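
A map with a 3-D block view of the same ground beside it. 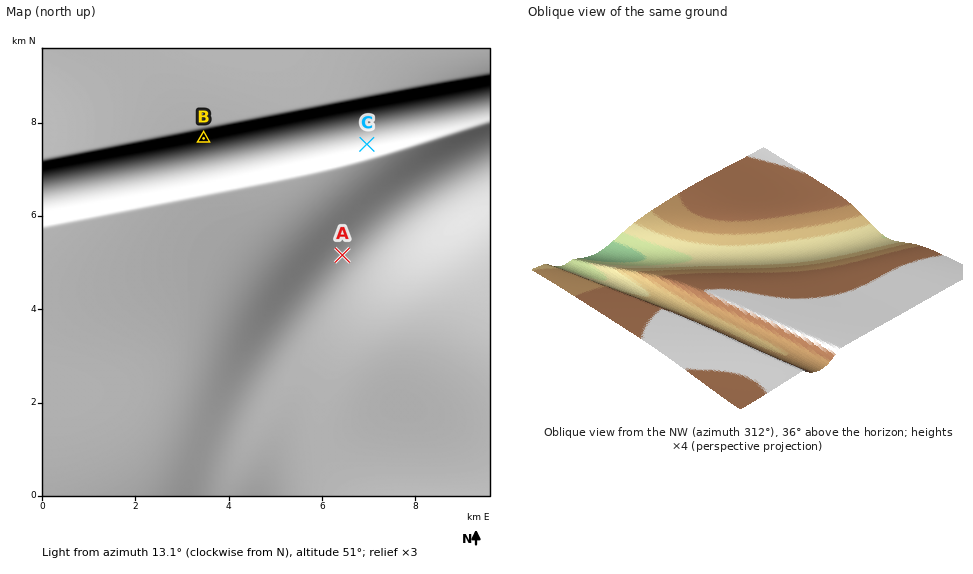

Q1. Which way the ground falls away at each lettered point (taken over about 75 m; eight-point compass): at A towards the SE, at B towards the S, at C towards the N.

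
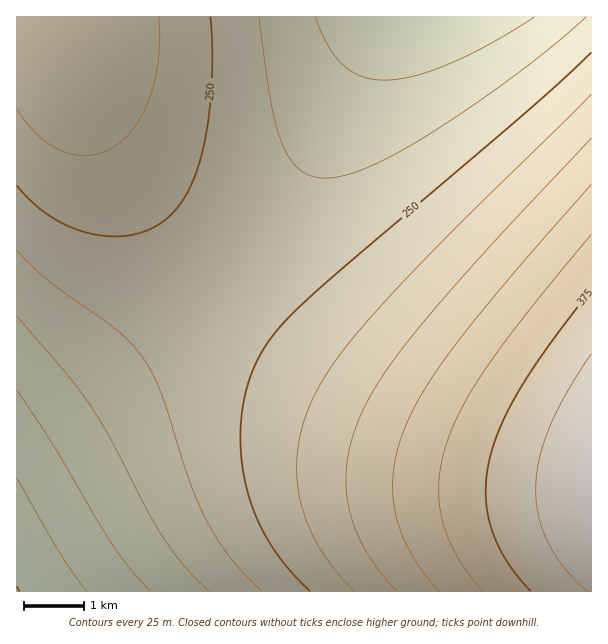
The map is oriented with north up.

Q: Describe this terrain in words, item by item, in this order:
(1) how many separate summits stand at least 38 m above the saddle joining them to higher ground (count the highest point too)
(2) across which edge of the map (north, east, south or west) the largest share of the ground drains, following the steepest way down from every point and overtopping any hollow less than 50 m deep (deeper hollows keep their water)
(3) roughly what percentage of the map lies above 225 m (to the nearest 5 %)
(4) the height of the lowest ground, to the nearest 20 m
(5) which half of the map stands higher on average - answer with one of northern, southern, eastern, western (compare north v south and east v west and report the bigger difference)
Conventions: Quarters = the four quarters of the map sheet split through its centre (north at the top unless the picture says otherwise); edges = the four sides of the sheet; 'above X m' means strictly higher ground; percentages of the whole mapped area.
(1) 2 summits rise at least 38 m above their surroundings.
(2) Most of the ground drains across the northern edge.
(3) About 75 % of the map lies above 225 m.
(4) The lowest ground is at about 120 m.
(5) The eastern half stands higher on average than the western half.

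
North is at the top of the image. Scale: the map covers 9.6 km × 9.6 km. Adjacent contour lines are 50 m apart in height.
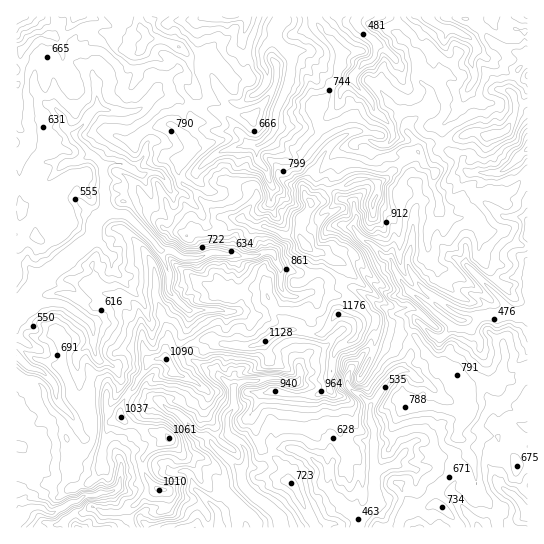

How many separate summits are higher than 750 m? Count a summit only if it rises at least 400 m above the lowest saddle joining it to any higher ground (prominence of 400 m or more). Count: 1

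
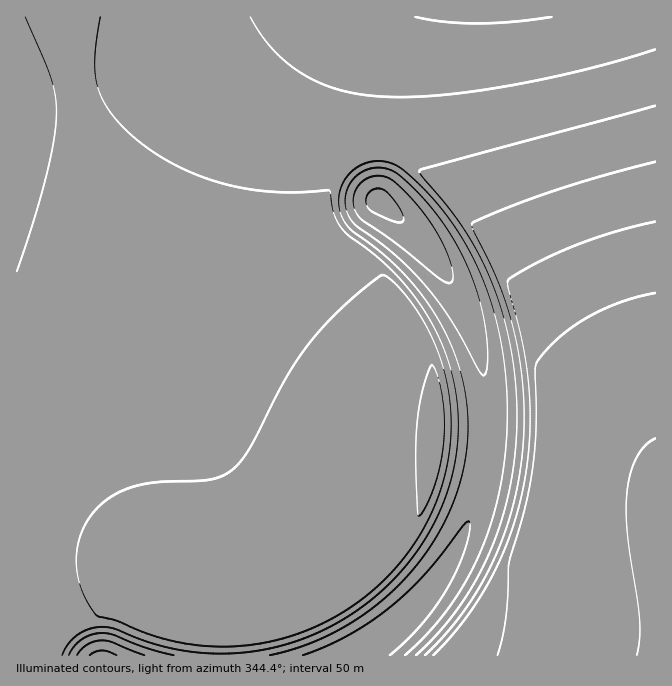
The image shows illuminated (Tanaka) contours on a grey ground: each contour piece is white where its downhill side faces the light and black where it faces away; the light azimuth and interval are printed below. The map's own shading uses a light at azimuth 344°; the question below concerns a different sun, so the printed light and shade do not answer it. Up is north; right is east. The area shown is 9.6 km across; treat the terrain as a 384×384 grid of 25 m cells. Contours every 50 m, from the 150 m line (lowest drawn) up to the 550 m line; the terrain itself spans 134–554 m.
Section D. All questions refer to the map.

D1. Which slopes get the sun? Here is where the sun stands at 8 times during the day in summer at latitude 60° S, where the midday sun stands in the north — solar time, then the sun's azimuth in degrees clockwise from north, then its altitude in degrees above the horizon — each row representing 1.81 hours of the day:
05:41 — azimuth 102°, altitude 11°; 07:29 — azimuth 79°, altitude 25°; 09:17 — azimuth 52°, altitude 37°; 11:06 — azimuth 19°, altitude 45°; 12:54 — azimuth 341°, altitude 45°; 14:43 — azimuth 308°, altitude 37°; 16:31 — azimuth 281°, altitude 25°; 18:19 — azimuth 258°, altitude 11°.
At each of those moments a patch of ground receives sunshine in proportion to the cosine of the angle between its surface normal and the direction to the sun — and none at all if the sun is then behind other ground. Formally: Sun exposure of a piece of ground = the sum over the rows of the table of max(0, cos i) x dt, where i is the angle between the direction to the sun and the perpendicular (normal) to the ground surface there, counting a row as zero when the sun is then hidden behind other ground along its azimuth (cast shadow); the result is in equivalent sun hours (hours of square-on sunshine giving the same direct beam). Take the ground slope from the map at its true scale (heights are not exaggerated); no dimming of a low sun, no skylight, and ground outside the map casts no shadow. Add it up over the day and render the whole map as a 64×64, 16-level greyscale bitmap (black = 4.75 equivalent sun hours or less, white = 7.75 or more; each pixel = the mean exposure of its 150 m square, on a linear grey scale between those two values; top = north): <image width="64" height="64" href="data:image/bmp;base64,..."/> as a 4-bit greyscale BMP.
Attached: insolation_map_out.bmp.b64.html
<image width="64" height="64" href="data:image/bmp;base64,Qk12CAAAAAAAAHYAAAAoAAAAQAAAAEAAAAABAAQAAAAAAAAIAAATCwAAEwsAABAAAAAAAAAAAAAAABEREQAiIiIAMzMzAERERABVVVUAZmZmAHd3dwCIiIgAmZmZAKqqqgC7u7sAzMzMAN3d3QDu7u4A////ALu7dERVMgAAAAAAAAAAI1aJvN7//+u7u7u7u7u7u7u7u7uSAAEAACWJqqqpdBAAE1d4rN7//ru7u7u7u7u7u7u7u7gAAAJ6u7u7u7u7uVAAJFZ5ve//27u7u7u7u7u7u7u7u6ZFm7u7u7u7u7u7umEBNVeb3v/8u7u7u7u7u7u7u7u7u7u7u7u7u7u7u7u7ulATVXm97/7Lu7u7u7u7u7u7u7u7u7u7u7u7u7u7u7u7uBE1V5ve7+u7u7u7u7u7u7u7u7u7u7u7u7u7u7u7u7u7oxNEes3u7Lu7u7u7u7u7u7u7u7u7u7u7u7u7u7u7u7u6MkRIrN7uu7u7u7u7u7u7u7u7u7u7u7u7u7u7u7u7u7ujJEWLze7Lu7u7u7u7u7u7u7u7u7u7u7u7u7u7u7u7u7kzVGm93du7u7u7u7u7u7u7u7u7u7u7u7u7u7u7u7u7u4NFV6zd3Lu7u7u7u7u7u7u7u7u7u7u7u7u7u7u7u7u7tkZGi83du7u7u7u7u7u7u7u7u7u7u7u7u7u7u7u7u7u6VWV5zd3Lu7u7u7u7u7u7u7u7u7u7u7u7u7u7u7u7u7t1ZWi8zcu7u7u7u7u7u7u7u7u7u7u7u7u7u7u7u7u7u6ZmZ6zMy7u7u7u7u7u7u7u7u7u7u7u7u7u7u7u7u7u7t2dXi8zLu7u7u7u7u7u7u7u7u7u7u7u7u7u7u7u7u7u5d1Z6y8u7u7u7u7u7u7u7u7u7u7u7u7u7u7u7u7u7u7p3dnm7y7u7u7u7u7u7u7u7u7u7u7u7u7u7u7u7u7u7u4h2eLu7u7u7u7u7u7u7u7u7u7u7u7u7u7u7u7u7u7u7mIZ4u7u7u7u7u7u7u7u7u7u7u7u7u7u7u7u7u7u7u7uplniqu7u7u7u7u7u7u7u7u7u7u7u7u7u7u7u7u7u7u6mXeJqru7u7u7u7u7u7u7u7u7u7u7u7u7u7u7u7u7u7uqd4mqq7u7u7u7u7u7u7u7u7u7u7u7u7u7u7u7u7u7u6qIiaqru7u7u7u7u7u7u7u7u7u7u7u7u7u7u7u7u7u7q4iIqqu7u7u7u7u7u7u7u7u7u7u7u7u7u7u7u7u7u7u7iIiZq7u7u7u7u7u7u7u7u7u7u7u7u7u7u7u7u7u7u7yIiZmbu7u7u7u7u7u7u7u7u7u7u7u7u7u7u7u7u7u8zIiJmZu7u7u7u7u7u7u7u7u7u7u7u7u7u7u7u7u7u7zLiHmZm7u7u7u7u7u7u7u7u7u7u7u7u7u7u7u7u7u7zduYeYiru7u8zMzLu7u7u7u7u7u7u7u7u7u7u7u7u7vN2ph5iKzMzMzMzMu7u7u7u7u7u7u7u7u7u7u7u7u7vN3ZmIiIvMzMzMzMy7u7u7u7u7u7u7u7u7u7u7u7u7u87smHiHi8zMzMzMzLu7u7u7u7u7u7u7u7u7u7u7u7u87uuYeXeczMzMzMzMu7u7u7u7u7u7u7u7u7u7u7u7u83+2piId7zMzMzMzMy7u7u7u7u7u7u7u7u7u7u7u7zMzv7Kh5dozMzMzMzMzLu7u7u7u7u7u7u7u7u7u7u8zMzv/qmIhmrMzMzMzMzMu7u7u7u7u7u7u7u7u7u7vMzMzf/sqHh2fMzMzMzMzMy7u7u7u7u7u7u7u7u7u7vMzMzf/+qXh2WszMzMzMzMzLu7u7u7u7u7u7u7u7u7vMzMzf/+yYeGV8zMzMzMzMzMu7u7u7u7u7u7u7u7u7vMzMzv//2oeGVbzMzMzMzMzMy7u7u7u7u7u7u7u7u7vMzMzv//2oeHVIzMzMzMzMzMzLu7u7u7u7u7u7u7u7vMzMzv//24iHU2zMzMzMzMzMzMu7u7u7u7u7u7u7u7u8zMzO/+24eGU0vMzMzMzMzMzMy7u7u7u7u7u7u7u7u8zMzMzd24d2UzrMzMzMzMzMzMzLu7u7u7u7u7u7u7u7zMzMuqqoZmQzrMzMzMzMzMzMzMu7u7u7u7u7u7u7u7vMzMy3d3RFMjnMzMzMzMzMzMzMy7u7u7u7u7u7u7u7u8zMzLYzMTMTrMzMzMzMzMzMzMzLu7u7u7u7u7u7u7u7zMzMyiAAAEvMzMzMzMzMzMzMzMu7u7u7u7u7u7u7u7vMzMzMpAAnvMzMzMzMzMzMzMzMy7u7u7u7u7u7u7u7u8zMzMzMu8zMzMzMzMzMzMzMzMzLu7u7u7u7u7u7u7u7zMzMzMzMzMzMzMzMzMzMzMzMzMu7u7u7u7u7u7u7u7vMzMzMzMzMzMzMzMzMzMzMzMzMy7u7u7u7u7u7u7u7u8zMzMzMzMzMzMzMzMzMzMzMzMzLu7u7u7u7u7u7u7u7zMzMzMzMzMzMzMzMzMzMzMzMzMu7u7u7u7u7u7u7u7vMzMzMzMzMzMzMzMzMzMzMzMzMy7u7u7u7u7u7u7u7u7zMzMzMzMzMzMzMzMzMzMzMzMzLu7u7u7u7u7u7u7u7vMzMzMzMzMzMzMzMzMzMzMzMzMu7u7u7u7u7u7u7u7u8zMzMzMzMzMzMzMzMzMzMzMzMy7u7u7u7u7u7u7u7u7vMzMzMzMzMzMzMzMzMzMzMzMzLu7u7u7u7u7u7u7u7u8zMzMzMzMzMzMzMzMzMzMzMzMu7u7u7u7u7u7u7u7u7vMzMzMzMzMzMzMzMzMzMzMzMy7u7u7u7u7u7u7u7u7u7zMzMzMzMzMzMzMzMzMzMzMzLu7u7u7u7u7u7u7u7u7vMzMzMzMzMzMzMzMzMzMzMzM"/>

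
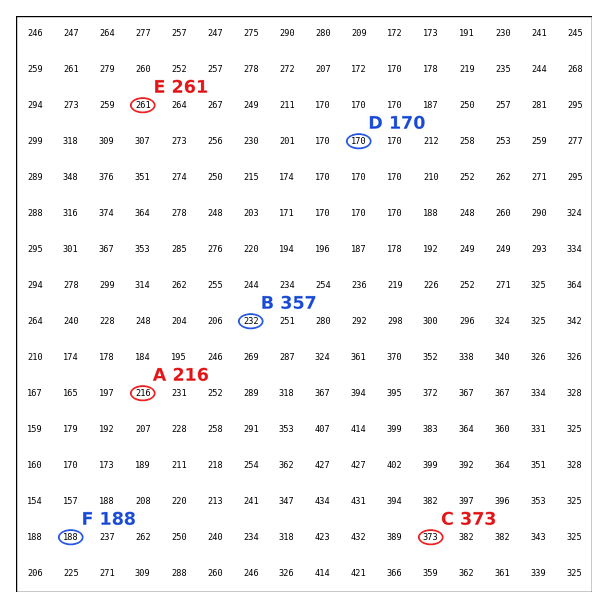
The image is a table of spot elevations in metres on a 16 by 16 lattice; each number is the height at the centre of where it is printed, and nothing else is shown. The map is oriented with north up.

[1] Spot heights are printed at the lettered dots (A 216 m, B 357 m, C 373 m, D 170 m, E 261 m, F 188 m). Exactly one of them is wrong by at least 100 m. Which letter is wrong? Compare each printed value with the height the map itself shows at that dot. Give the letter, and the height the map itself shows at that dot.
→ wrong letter B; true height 232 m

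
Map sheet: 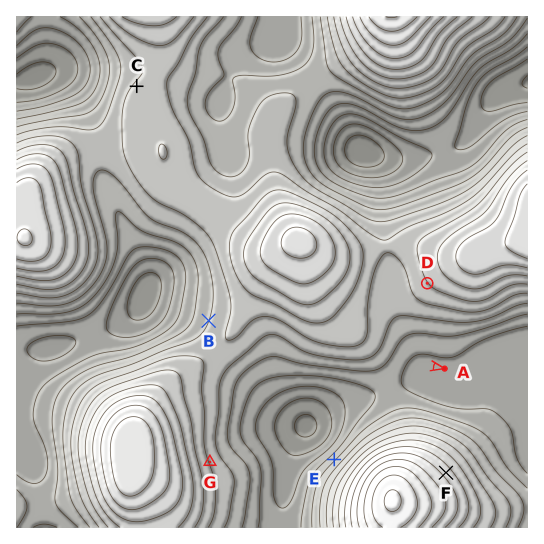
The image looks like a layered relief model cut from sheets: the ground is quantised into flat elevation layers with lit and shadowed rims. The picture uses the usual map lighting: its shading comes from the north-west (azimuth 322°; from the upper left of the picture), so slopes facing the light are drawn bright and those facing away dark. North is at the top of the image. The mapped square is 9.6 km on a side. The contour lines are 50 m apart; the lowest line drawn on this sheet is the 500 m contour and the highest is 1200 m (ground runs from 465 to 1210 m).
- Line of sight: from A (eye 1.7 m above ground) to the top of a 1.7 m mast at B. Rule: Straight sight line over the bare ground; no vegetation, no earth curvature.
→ no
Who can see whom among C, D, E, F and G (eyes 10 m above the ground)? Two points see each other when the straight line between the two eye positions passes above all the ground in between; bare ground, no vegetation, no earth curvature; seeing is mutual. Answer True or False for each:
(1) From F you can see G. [False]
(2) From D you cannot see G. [False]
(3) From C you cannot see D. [True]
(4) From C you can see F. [False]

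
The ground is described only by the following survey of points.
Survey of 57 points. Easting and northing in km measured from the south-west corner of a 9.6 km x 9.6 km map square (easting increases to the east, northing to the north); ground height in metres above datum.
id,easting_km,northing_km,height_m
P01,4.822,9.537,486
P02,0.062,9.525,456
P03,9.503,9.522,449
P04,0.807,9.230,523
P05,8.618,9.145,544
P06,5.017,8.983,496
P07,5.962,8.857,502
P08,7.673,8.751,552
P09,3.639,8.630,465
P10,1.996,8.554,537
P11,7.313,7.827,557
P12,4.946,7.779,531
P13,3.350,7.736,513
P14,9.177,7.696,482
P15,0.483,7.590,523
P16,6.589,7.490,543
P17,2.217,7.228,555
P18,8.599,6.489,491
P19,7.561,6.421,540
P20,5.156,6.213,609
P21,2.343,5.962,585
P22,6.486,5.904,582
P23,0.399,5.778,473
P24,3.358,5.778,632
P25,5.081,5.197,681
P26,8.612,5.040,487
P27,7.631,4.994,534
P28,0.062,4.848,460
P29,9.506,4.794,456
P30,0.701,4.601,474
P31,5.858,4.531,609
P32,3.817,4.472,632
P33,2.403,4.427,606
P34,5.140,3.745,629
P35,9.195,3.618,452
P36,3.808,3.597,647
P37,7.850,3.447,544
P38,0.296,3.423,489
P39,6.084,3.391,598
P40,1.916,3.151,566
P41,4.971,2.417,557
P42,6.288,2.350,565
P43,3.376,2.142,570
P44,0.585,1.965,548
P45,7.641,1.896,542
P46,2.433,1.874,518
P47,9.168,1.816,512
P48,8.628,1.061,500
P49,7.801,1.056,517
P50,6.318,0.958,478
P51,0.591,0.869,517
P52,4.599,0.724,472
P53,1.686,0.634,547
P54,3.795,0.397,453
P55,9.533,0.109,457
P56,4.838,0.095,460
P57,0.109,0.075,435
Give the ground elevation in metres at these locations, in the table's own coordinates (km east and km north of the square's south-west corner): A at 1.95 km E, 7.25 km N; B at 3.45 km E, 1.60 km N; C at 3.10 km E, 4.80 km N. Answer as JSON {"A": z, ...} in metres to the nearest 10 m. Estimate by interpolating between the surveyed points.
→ {"A": 560, "B": 530, "C": 610}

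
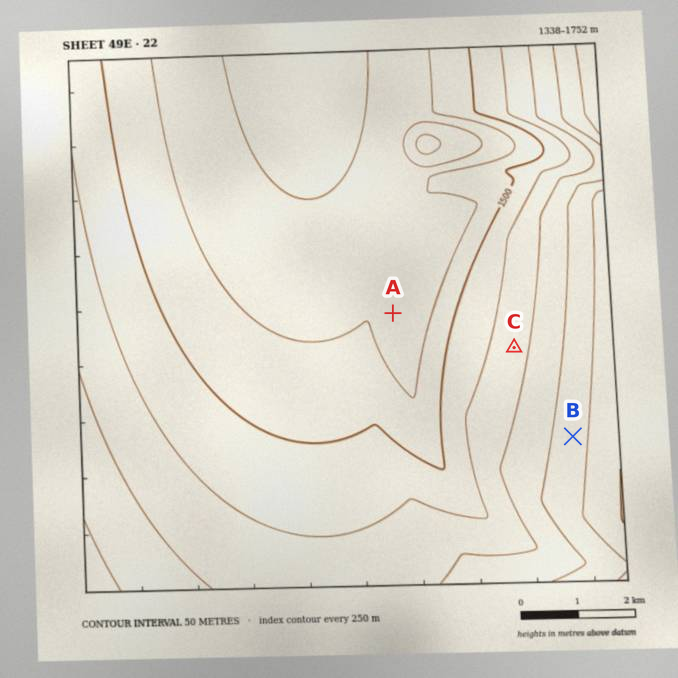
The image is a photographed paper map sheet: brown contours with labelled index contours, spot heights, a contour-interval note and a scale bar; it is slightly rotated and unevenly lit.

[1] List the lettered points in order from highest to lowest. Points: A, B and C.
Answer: B C A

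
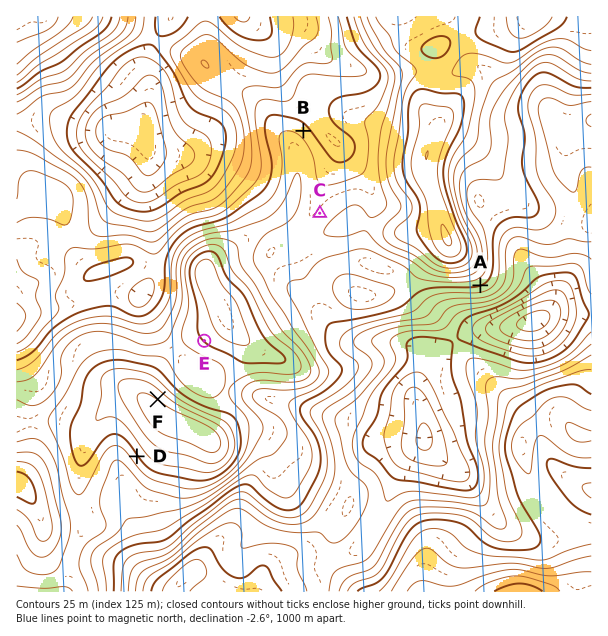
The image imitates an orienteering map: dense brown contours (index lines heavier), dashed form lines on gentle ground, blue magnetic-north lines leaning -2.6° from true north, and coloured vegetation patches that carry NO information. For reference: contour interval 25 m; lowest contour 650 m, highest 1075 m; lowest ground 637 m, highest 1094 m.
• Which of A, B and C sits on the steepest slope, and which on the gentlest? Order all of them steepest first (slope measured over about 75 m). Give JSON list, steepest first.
["A", "B", "C"]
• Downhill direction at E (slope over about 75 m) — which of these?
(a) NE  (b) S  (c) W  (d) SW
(d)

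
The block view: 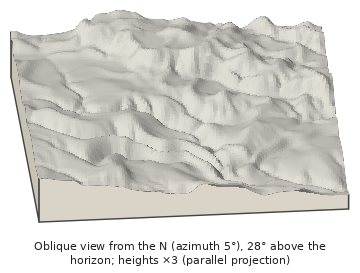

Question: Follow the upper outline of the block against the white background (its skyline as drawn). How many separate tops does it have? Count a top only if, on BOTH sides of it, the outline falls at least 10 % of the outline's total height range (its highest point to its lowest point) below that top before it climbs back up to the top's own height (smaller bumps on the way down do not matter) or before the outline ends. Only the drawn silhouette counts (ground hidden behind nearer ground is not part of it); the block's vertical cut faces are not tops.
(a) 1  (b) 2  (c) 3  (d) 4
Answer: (a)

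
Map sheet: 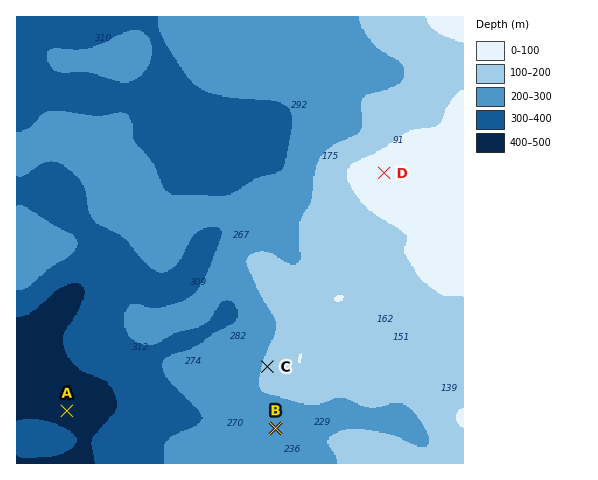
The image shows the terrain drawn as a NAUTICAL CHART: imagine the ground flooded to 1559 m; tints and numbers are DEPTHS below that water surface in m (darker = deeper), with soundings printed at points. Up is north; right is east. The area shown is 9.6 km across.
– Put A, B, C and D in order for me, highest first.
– D C B A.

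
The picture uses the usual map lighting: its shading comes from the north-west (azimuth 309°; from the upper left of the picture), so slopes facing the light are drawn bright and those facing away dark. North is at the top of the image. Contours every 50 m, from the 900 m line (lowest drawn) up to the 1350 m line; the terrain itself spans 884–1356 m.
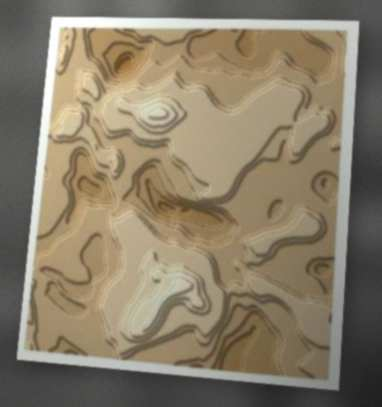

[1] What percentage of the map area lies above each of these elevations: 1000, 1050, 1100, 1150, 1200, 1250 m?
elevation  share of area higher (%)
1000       96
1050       86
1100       75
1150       39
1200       28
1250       6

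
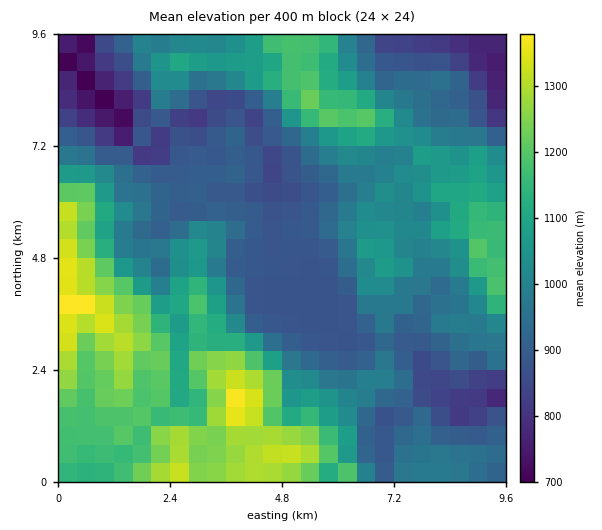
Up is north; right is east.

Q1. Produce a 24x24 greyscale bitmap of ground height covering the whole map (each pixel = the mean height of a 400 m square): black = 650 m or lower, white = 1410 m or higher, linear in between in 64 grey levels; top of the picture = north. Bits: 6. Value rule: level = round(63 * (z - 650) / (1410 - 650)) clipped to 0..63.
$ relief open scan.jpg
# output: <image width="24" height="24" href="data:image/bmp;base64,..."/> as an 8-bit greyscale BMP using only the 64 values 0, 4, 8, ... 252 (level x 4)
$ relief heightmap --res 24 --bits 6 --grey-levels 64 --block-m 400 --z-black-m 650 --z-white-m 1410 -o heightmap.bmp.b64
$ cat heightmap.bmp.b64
<image width="24" height="24" href="data:image/bmp;base64,Qk12BgAAAAAAADYEAAAoAAAAGAAAABgAAAABAAgAAAAAAEACAAATCwAAEwsAAAABAAAAAAAAAAAAAAEBAQACAgIAAwMDAAQEBAAFBQUABgYGAAcHBwAICAgACQkJAAoKCgALCwsADAwMAA0NDQAODg4ADw8PABAQEAAREREAEhISABMTEwAUFBQAFRUVABYWFgAXFxcAGBgYABkZGQAaGhoAGxsbABwcHAAdHR0AHh4eAB8fHwAgICAAISEhACIiIgAjIyMAJCQkACUlJQAmJiYAJycnACgoKAApKSkAKioqACsrKwAsLCwALS0tAC4uLgAvLy8AMDAwADExMQAyMjIAMzMzADQ0NAA1NTUANjY2ADc3NwA4ODgAOTk5ADo6OgA7OzsAPDw8AD09PQA+Pj4APz8/AEBAQABBQUEAQkJCAENDQwBEREQARUVFAEZGRgBHR0cASEhIAElJSQBKSkoAS0tLAExMTABNTU0ATk5OAE9PTwBQUFAAUVFRAFJSUgBTU1MAVFRUAFVVVQBWVlYAV1dXAFhYWABZWVkAWlpaAFtbWwBcXFwAXV1dAF5eXgBfX18AYGBgAGFhYQBiYmIAY2NjAGRkZABlZWUAZmZmAGdnZwBoaGgAaWlpAGpqagBra2sAbGxsAG1tbQBubm4Ab29vAHBwcABxcXEAcnJyAHNzcwB0dHQAdXV1AHZ2dgB3d3cAeHh4AHl5eQB6enoAe3t7AHx8fAB9fX0Afn5+AH9/fwCAgIAAgYGBAIKCggCDg4MAhISEAIWFhQCGhoYAh4eHAIiIiACJiYkAioqKAIuLiwCMjIwAjY2NAI6OjgCPj48AkJCQAJGRkQCSkpIAk5OTAJSUlACVlZUAlpaWAJeXlwCYmJgAmZmZAJqamgCbm5sAnJycAJ2dnQCenp4An5+fAKCgoAChoaEAoqKiAKOjowCkpKQApaWlAKampgCnp6cAqKioAKmpqQCqqqoAq6urAKysrACtra0Arq6uAK+vrwCwsLAAsbGxALKysgCzs7MAtLS0ALW1tQC2trYAt7e3ALi4uAC5ubkAurq6ALu7uwC8vLwAvb29AL6+vgC/v78AwMDAAMHBwQDCwsIAw8PDAMTExADFxcUAxsbGAMfHxwDIyMgAycnJAMrKygDLy8sAzMzMAM3NzQDOzs4Az8/PANDQ0ADR0dEA0tLSANPT0wDU1NQA1dXVANbW1gDX19cA2NjYANnZ2QDa2toA29vbANzc3ADd3d0A3t7eAN/f3wDg4OAA4eHhAOLi4gDj4+MA5OTkAOXl5QDm5uYA5+fnAOjo6ADp6ekA6urqAOvr6wDs7OwA7e3tAO7u7gDv7+8A8PDwAPHx8QDy8vIA8/PzAPT09AD19fUA9vb2APf39wD4+PgA+fn5APr6+gD7+/sA/Pz8AP39/QD+/v4A////AKSgpKzA1ODIyNTY1NC8nLR0VGhwbGhgWKyorKisxNTEyNDY3ODUuIhYUGRobGhkYKywsLisyNTIxNTU1NDIqJBYUFxkVFRQWLCwtLS0qKyo0OjgtJiokHxcSFBcSDg8TLywvMC0uJikyPDkwIiQhHhwXFhEQDg4KMy0vNC0uJi41ODYwIB8bGhwcGREQEQ8ONS0xNC8vJjAyMy0kGhcVFBYaFRETFxUZOTA1NzMuJSkoKCIZFRMTExMXFBQWGRoaOTY5NTEpIyknHxUTExMTExYbFRYbHBsePDw4MS8kJi0kGhMTExMTExsbGxcZGh4pOjYyLiMcJSkiFxMTExMTFR8fGxoYGyIsOjYuIh0YICIcFRQTExMTGB8jIRsbICosODEoHBobICMeFRQTExMUGiMiHh0eIS0qNi8lGxcVGB8dGBQTFBQYHSAhHh4kJyorNzEmHxoWFBUWFRUTExQXGx8eHhwgJiopLi4iGRkWFRUUFBIRERMVGRwgHiElJSYkIyMfGRYUFRUVFhMQEhUXGxsdHyAjIyUiGxoUFA0OFBQUFRQQExgcHx4cHSMjISQgFRMOCRMOEhIUFhEUFx0iJSYiISAcGxsWDwwIBhEUDw4RExAVISouLS4nHxkXGBMNCwcECQ4cGBMQERUcKjAqKiceGxkXFRIKCgQJDhUfHxkbHiMnLC0nJB0XGBgZFg4JBQgOEhwhJiQiIyMlLCsmHxgUExITDwsJCAURFh0cHh8eICQrLCwpHRcQDw4ODAoKA=="/>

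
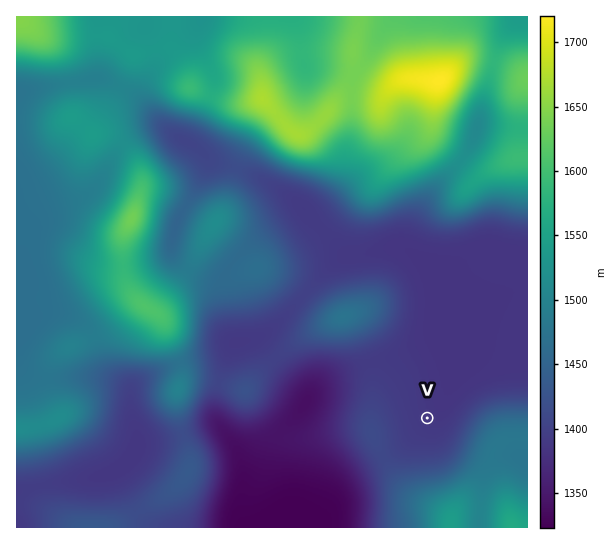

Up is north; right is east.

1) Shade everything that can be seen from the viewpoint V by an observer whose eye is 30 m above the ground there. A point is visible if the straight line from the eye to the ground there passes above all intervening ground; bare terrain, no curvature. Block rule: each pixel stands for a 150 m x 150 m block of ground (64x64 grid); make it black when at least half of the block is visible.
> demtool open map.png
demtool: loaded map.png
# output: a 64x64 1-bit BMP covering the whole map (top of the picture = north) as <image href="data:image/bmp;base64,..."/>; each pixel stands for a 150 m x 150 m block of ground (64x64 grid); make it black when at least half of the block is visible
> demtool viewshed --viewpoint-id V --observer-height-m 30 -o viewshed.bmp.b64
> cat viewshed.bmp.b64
<image width="64" height="64" href="data:image/bmp;base64,Qk0+AgAAAAAAAD4AAAAoAAAAQAAAAEAAAAABAAEAAAAAAAACAAATCwAAEwsAAAIAAAAAAAAA////AAAAAAAAf/wAAAAACAAAPAAAAAAMAAAOAAAADgwAAA4AAAA/DAAADwAAAP8MAAAHAAAB/4AAAAcAAAP/gAAAAwAAA//AcAADAAAD/8B+AAMAAAf/4H+ABwAAB//gf8AGAAAP//AP4A4AAA//8AfADgAAD//4A8AOAAAP//gDgA4OAA//8AAADg8AD//wAAAOBwAP//gAAAcHgA///wAABwPAH///AAAHAfB///8AAH+A/////wAAf4A/////AAA/gA////8AAD/AA////wAAP/AA////AAA/+AB///8AAD/8AA///wAAP/4AA///AAA//gAA//8AAf/+AAB//wADx4QAAH//AAPDgAAAf/8AB8OAAAD//wAHwcAAAP//AAfBwAAA//8AB8DAAAH//wADwEAAA///AAPAAAAP//8AAcAAAD///wABwAAAP///AADAAAB///8AAMAAAP/8/wAAwAAB5/x/AABAAAfn/D8AAAAAP//8DwAAAAB///4AAAAAAP///gAAAAAB//+eAAAAAAOH/54AAAAADwP/nwAAAAA/Af+/AAAAAA4AA/8AAAAAAAAD/4AAAAIAAAP/gAAAAAAAAeOAAAAAAAAAAMAAAAAAAAAAQAAAAAAAAAAAMAAAAAAAAAD4AAAAAAAAAPgAAAAAAAAAsAAAAAAAAAAwAAAAAAAAAA=="/>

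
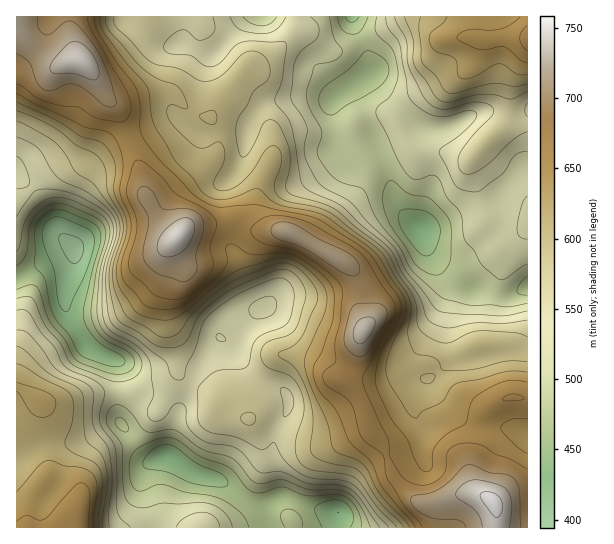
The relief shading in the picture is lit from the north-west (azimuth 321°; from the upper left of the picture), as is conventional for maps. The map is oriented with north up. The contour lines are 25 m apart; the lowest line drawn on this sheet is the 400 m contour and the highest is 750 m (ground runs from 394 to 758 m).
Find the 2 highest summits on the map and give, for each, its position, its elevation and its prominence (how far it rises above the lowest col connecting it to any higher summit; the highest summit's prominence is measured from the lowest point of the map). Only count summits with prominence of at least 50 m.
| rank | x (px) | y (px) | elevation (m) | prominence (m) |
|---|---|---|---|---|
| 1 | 493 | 502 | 758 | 364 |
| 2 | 178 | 237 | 750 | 79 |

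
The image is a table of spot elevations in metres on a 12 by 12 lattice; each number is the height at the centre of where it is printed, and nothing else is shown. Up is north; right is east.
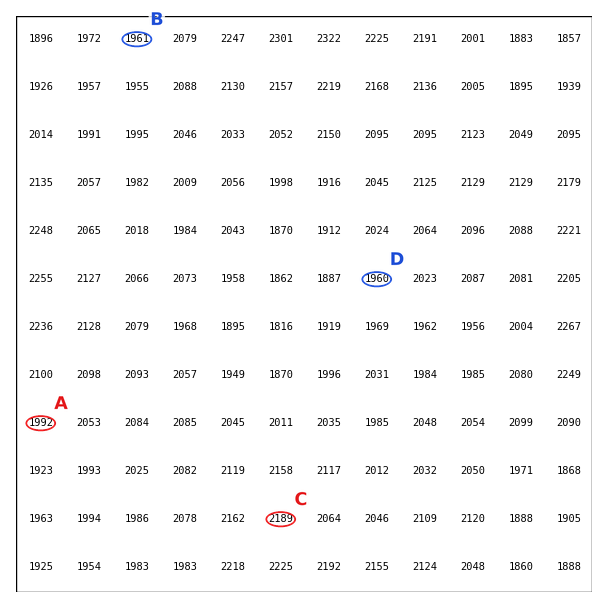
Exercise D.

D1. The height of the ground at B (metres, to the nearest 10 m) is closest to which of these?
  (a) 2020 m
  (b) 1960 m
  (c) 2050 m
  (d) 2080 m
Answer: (b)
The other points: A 1990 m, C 2190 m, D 1960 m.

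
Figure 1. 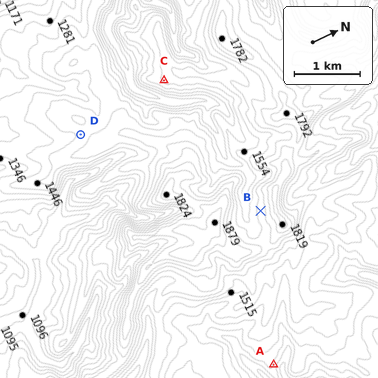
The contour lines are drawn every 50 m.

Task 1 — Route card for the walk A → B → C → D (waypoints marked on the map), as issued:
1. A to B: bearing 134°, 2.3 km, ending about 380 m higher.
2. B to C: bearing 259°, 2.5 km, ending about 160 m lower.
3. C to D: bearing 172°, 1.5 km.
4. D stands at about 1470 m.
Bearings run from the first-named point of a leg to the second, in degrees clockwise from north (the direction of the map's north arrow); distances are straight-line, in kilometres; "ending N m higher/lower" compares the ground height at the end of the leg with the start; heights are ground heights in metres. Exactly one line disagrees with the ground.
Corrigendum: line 1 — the bearing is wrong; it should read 291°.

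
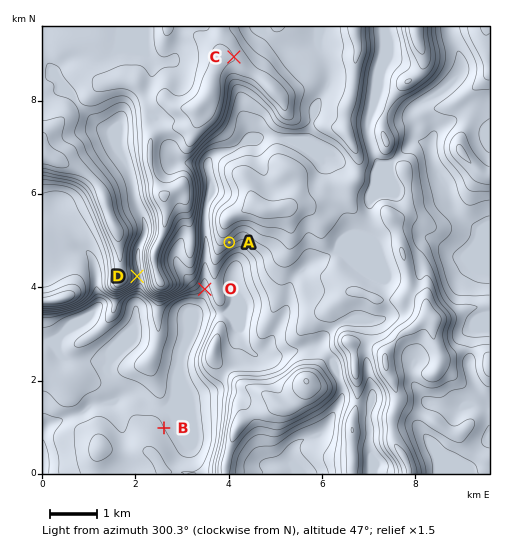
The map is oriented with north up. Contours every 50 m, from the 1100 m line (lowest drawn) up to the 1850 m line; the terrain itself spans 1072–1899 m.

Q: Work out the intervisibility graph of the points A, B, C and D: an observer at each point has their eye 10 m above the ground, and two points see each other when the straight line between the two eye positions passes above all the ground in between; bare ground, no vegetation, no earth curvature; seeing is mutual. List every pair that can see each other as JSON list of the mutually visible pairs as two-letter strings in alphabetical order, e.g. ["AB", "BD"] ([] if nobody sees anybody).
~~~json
["AB", "BD"]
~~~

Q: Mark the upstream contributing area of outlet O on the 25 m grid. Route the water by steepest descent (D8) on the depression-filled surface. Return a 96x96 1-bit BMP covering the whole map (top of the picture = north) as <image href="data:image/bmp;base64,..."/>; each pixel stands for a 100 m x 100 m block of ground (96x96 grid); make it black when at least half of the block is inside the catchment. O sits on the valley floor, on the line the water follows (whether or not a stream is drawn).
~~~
<image width="96" height="96" href="data:image/bmp;base64,Qk2+BAAAAAAAAD4AAAAoAAAAYAAAAGAAAAABAAEAAAAAAIAEAAATCwAAEwsAAAIAAAAAAAAA////AAAAAAAAAAAAAAAAAAAAAAAAAAAAAAAAAAAAAAAAAAAAAAAAAAAAAAAAAAAAAAAAAAAAAAAAAAAAAAAAAAAAAAAAAAAAAAAAAAAAAAAAAAAAAAAAAAAAAAAAAAAAAAAAAAAAAAAAAAAAAAAAAAAAAAAAAAAAAAAAAAAAAAAAAAAAAAAAAAAAAAAAAAAAAAAAAAAAAAAAAAAAAAAAAAAAAAAAAAAAAAAAAAAAAAAAAAAAAAAAAAAAAAAAAAAAAAAAAAAAAAAAAAAAAAAAAAAAAAAAAAAAAAAAAAAAAAAAAAAAAAAAAAAAAAAAAAAAAAAAAAAAAAAAAAAAAAAAAAAAAAAAAAAAAAAAAAAAAAAAAAAAAAAAAAAAAAAAAAAAAAAAAAAAAAAAAAAAAAAAAAAAAAAAAAAAAAAAAAAAAAAAAAAAAAAAAAAAAAAAAAAAAAAAAAAAAAAAAAAAAAAAAAAAAAAAAAAAAAAAAAAAAAAAAAAAAAAAAAAAAAAAAAAAAAAAAAAAAAAAAAAAAAAAAAAAAAAAAAAAAAAAAAAAAAAAAAAAAAAAAAAAAAAAAAAAAAAAAAAAAAAAAAAAAAAAAAAAAAAAAAAAAAAAAAAAAAAAAAAAAAAAAAAAAAAAAAAAAAAAAAAAAAAAAAAAGAAAAAAAAAAAAAAAGAAAAAAAAAAAAAAAOAAAAAAAAAAAAAAA+AAAAAAAAAAAAAAA+AAAAAAAAAAAAAAA+AAAAAAAAAAAAAAA+AAAAAAAAAAAAAAA/AAAAAAAAAAAAAAA/AAAAAAAAAAAAAAA/AAAAAAAAAAAAAAA/AAAAAAAAAAAAAAA/gAAAAAAAAAAAAAA/gAAAAAAAAAAAAAA/gAAAAAAAAAAAAAB/wAAAAAAAAAAAAAB/4AAAAAAAAAAAAAB/+AAAAAAAAAAAAAB//v4AAAAAAAAAAAB////4AAAAAAAAAAB/////4AAAAAAAABz/////8AAAAAAAAB//////8AAAAAAAAD//////8AAAAAAAAD//////+AAAAAAAAD///////AAAAAAAAH///////AAAAAAAAH///////AAAAAAAAH///////AAAAAAAAH///////AAAAAAAAH//////+AAAAAAAAH//////+AAAAAAAAH//////8AAAAAAAAD//////8AAAAAAAAB//////4AAAAAAAAAA/////4AAAAAAAAAAf////4AAAAAAAAAAf////4AAAAAAAAAAf////4AAAAAAAAAAf////4AAAAAAAAAAP////8AAAAAAAAAAH////8AAAAAAAAAAD////8AAAAAAAAAAD////+AAAAAAAAAAD////+AAAAAAAAAAD////+AAAAAAAAAAB////+AAAAAAAAAAB////+AAAAAAAAAAB////+AAAAAAAAAAA////+AAAAAAAAAAA////+AAAAAAAAAAA/////AAAAAAAAAAA/////AAAAAAAAAAA/////AAAAAAAAAAA////+AAAAAAAAAAA////+AAAAAAAAAAA////+AAAAA="/>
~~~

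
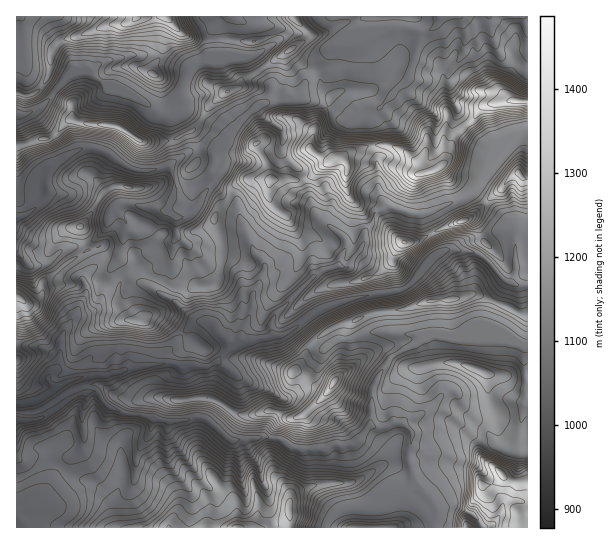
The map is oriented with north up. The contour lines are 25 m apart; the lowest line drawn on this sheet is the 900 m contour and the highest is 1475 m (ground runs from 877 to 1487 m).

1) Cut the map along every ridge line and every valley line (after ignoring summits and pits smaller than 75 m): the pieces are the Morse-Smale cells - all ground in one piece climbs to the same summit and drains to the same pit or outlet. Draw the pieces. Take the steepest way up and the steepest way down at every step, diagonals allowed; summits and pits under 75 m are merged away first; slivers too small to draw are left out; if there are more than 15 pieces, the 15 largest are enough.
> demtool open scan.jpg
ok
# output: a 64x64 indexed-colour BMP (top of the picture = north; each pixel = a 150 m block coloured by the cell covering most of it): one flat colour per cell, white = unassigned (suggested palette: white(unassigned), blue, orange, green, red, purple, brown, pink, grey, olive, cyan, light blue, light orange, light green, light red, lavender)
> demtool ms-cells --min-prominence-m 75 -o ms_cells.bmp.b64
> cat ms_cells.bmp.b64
<image width="64" height="64" href="data:image/bmp;base64,Qk12CAAAAAAAAHYAAAAoAAAAQAAAAEAAAAABAAQAAAAAAAAIAAATCwAAEwsAABAAAAAAAAAA////ALR3HwAOf/8ALKAsACgn1gC9Z5QAS1aMAMJ34wB/f38AIr28AM++FwDox64AeLv/AIrfmACWmP8A1bDFAAEREREREREREREREREREREREREQAAAAAAAAAAAAIiIiEREREREREREREREREREREREREREAAAAAAAAAAAIiIiLBERERERERERERERERERERERERERAAAAAAAAACIiIiIszBEREREREREREREREREREREREREREQAAAAIiIiIiIizMwRERERERERERERERERERERERERERERAAIiIiIiIiLMzBERERERERERERERERERERERERERERERIiIiIiIiIszMwREREREREREREREREREREREREREREREiIiIiIiIizMzBEREREREREREREREREREREREREREREiIiIiIiIiLMzMwRERERERERERERERERERERERERERESIiIiIiIiIszMzMwRERERERERERERERERERERERERERIiIiIiIiIizMzMzBEREREREREREREREREzMzMzEREREiIiIiIiIiLMzMzMERERERERERERMzMzMzMzMzMxERERIiIiIiIiIszMzMwRERERERERERMzMzMzMzMzMzMRERIiIiIiIiIizMzMzBERERERMzERMzMzMzMzMzMzMyIiIiIiIiIiIiLMzMzMERETMzMzMzMzMzMzMzMzMzMzIiIiIiIiIiIiIszMzMzBEzMzMzMzMzMzMzMzMzMzMzMiIiIiIiIiIiIizMzMzMEzMzMzMzMzMzMzMzMzMzMzMyIiIiIiIiIiIiLMzMzMMzMzMzMzMzMzMzMzMzMzMzMzMiIiIiIiIiIiIszMmZwzMzMzMzMzMzMzMzMzMzMzMzMyIiIiIiIiIiIizMzJmZmZkzMzMzMzMzMzMzMzMzMzMzMiIiIiIiIiIiLMzMmZmZmZmZMzREQzMzMzMzMzMzMzMyIiIiIiIiIiIszMyZmZmZmZmZREREQzMzMzMzMzMzMzMiIiIiIiIiIizMAAmZmZmZmZlEREREMzMzMzMzMzMzMzMiIiIiIiIiIAAACZmZmZmZmZREREREQzMzNVVTMzMzMzIiIiIiIiVQAAAJmZmZmZmZmUREREREQAM1VVVVVTVVVVVVVVVVVVAAAACZmZmZmZmZlERERERAAAVVVVVVVVVVVVVVVVVVUAAAAJmZmZmZmZmUREREREAAAFVVVVVVVVVVVVVVVVVQAAAACZmZmZmZmURERERERAAAAFVVVVVVVVVVVVVVVVBmAAAJmZmZmZlEREREREREQAAAAAVVVVVVVVVVVVVVVmYAAACZmZmZlEREREREREREAAAAAAAAVVVVVVVVVVVWZgAAAJkAmZlEd3d3RERERERAAAAAAAAAVVVVVVVVUAZmYAAAmQAJmXd3d3dEREREREQAAAAAAAAFVVVVVVUABmZmYAAJAAAAB3d3d3REREREREQAAAAAAABVVVVVUAAGZmZmAABmAAAAd3d3dEREREREREAAAAAAAAVVVVUAAAZmZmZmAGYAAAAHd3d0RERERERERAAAAAAAAFVVAAAABmZmZmZmZgAAAAd3d3REREREREREAAAAAAAAAAAAAAAGZmZmZmZmAAAHd3d3REREREREREQAAAAAAAAAAAAAAAZmZmZmZmZnd3d3d3dEREREREREAAAAAAAAAAAAAAAABmZmZmZmZmd3d3d3d0REREREREAAAAAAAAAAAAAAAAAN1mZmZmZmd3d3d3d3REREREREAAAAAAAAAAAAAAAAAA3dZmZmZmZmZmZ3d3d0REREREQAAAAAAAAAAAAAAAAADd3WZmZmZmZmZmd3d3dERERERAAAAAAAAAAAAAAAAAAN3dZmZmZmZmZmZ3d3d0RERERAAAAAAAAAAAAAAAAAAA3d1mZmZmZmZmZnd3d3d0REREAAAAAAAAAAAAAAAAAADd3WZmZmZmZmZnd3d3d3d3d3cAAAAAAAAAAAAAAAAAAN3d1mZmZm3d3dd3d3d3d3d3cAAAAAAAAACqoAAAAAAA3d3dZmZm3d3d3dd3d3d3d3cAAAAAAAAACqqqAAAAAADd3d3d3d3d3d3d3d3Xd3d3cAAAAAAAAACqqqoAAAAAAO7t3d3d3d3d7u3d3d13d3dwAAAAAAAKqqqqqqAAAAAA7u7t3d3d3e7u7u7d3Qd3d3AAAAAAAKqqqqqqoAAAAADu7u7d3d7u7u7u7u0AAHd3AAAAAAAAqqqqqqqqAAAAAO7u7u7u7u7u7u7u4AAAB3AAAAAAuwCqqqqqqqrwAAAAiI7u7u7u7u7oiIAAAAAAAAAAAAu7u7qqqqqqr/8AAACIiO7u7u7u7oiIgAAAAAAAAAALu7u7u6qqqqqv/////wCIju7u7u6IiIiAAAAAAAAAALu7u7u7uqqqqv//////AAiI7u7oiIiIiIAAAAAAAAAAu7u7u7u7qqqq//////8AAIiO7oiIiIiIgAAAAAAAAAALu7u7u7u6qqr//////wAAiIiIiIiIiIiIAAAAAAAAAAu7u7u7u7qqqv//////AACIiIiIiIiIiIiIAAAAAAAAALu7u7u7u6qqr/////8AAAiIiIiIiIiIiIiAAAAAAAAAC7u7u7u7qqqq/////wAACIiIiIiIiIiIiIAAAAAAAAAAu7u7u7uqqqr/////AAAAAIiIiIiIiIiIgAAAAAAAAAAAu7u7u7qqqv////8AAAAAAAiIiIiIiIiAAAAAAAAAAAALu7u7u6qq/////wAAAAAAAAAIiIiIiIgAAAAAAAAAALu7u7u7uqr/////"/>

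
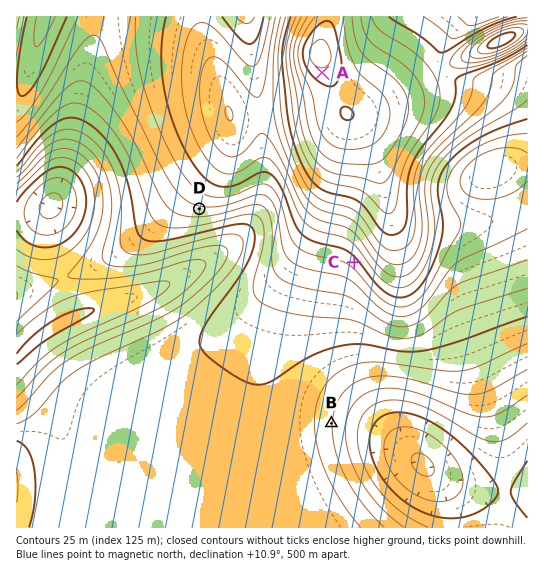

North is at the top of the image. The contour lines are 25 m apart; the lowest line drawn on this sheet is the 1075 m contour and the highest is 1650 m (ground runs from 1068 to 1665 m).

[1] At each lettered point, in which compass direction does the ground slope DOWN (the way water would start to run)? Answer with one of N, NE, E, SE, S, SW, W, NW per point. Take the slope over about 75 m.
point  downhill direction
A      S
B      E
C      SW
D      S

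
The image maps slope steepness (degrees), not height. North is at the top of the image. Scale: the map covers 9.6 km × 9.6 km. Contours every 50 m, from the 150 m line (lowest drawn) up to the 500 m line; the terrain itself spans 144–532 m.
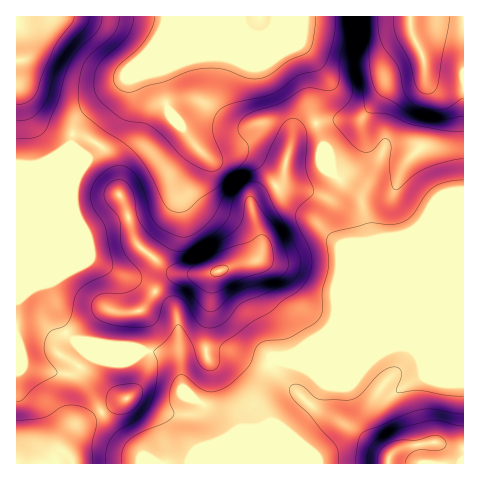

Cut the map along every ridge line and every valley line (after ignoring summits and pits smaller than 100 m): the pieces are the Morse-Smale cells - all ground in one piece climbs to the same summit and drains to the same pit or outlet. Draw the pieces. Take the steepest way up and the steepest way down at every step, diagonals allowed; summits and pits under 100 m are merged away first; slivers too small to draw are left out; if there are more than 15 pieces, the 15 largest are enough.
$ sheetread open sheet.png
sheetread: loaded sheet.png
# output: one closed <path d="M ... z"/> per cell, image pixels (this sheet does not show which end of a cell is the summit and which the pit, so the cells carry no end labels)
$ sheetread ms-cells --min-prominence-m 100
<path d="M238 16l-71 0-3 11-8 14-9 11-18 16-5 12-47 40-6 24-4 4-20 13-18 4-13 0 1 299 233 0 17-39 0-6-8-16 0-12 10-27 26-12 25-16 11-11 3-10 12-15 24-56 1-8-10-36-28-26-17-50-2-16 5-24-2-15-9-16-9-9-29-12-11 3-7-1-8-8z"/><path d="M463 16l-224 1 5 9 8 8 7 1 11-3 29 12 13 16 7 17-5 31 2 16 17 50 28 26 10 36-1 8-24 56-12 15-3 10-11 11-25 16-19 9 9 3 69 0 41-17 10 0 5 3 54-1z"/><path d="M405 347l-15 1-36 16-69 0-13-3-5 8-8 22 0 12 8 16 0 6-16 38 212 1 1-114-54 0z"/><path d="M166 16l-149 0-1 148 20 0 16-6 15-10 4-4 6-24 47-40 5-12 19-16 10-14 6-11z"/>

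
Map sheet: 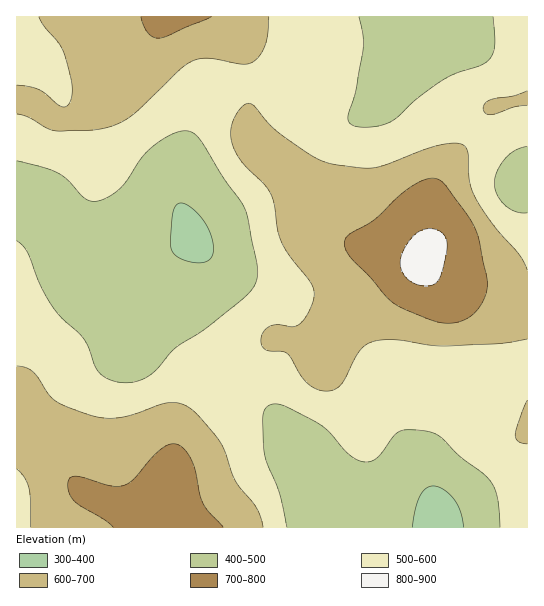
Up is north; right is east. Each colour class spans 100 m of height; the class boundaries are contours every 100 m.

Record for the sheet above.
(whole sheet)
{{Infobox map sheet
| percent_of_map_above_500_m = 73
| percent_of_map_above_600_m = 34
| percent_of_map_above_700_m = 8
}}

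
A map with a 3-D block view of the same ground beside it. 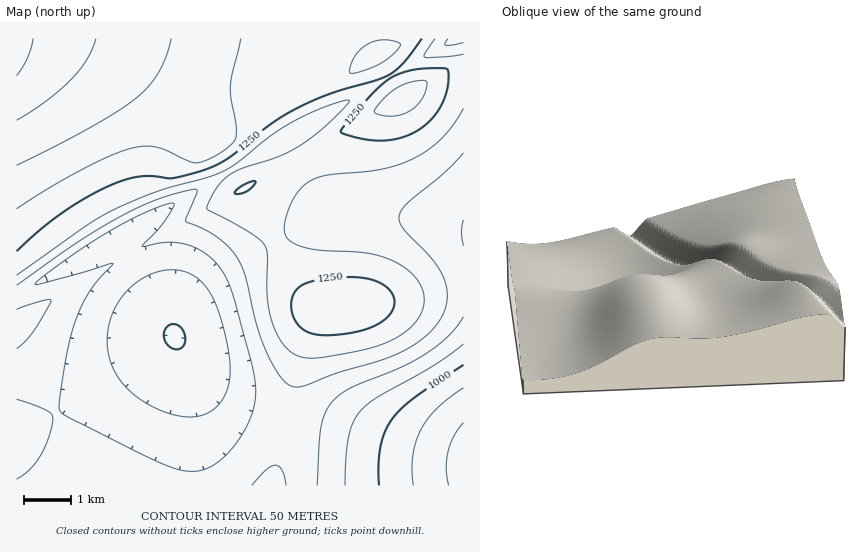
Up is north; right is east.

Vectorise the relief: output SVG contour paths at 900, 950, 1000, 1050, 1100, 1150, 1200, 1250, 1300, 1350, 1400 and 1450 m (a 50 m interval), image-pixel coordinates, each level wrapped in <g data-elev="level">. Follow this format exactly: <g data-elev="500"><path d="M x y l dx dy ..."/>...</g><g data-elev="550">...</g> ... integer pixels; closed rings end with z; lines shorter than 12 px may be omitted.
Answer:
<g data-elev="900"><path d="M449 485l-3-17 2-16 6-16 9-13"/></g><g data-elev="950"><path d="M413 485l-1-15 1-15 3-14 5-12 7-10 9-11 26-20"/></g><g data-elev="1000"><path d="M379 485l-1-19 2-19 4-14 7-13 9-10 12-11 51-34"/><path d="M174 349l-7-5-3-8 2-8 7-4 5 1 3 3 4 10 0 6-3 3-3 2z"/></g><g data-elev="1050"><path d="M345 485l1-28 2-19 5-14 7-12 14-13 58-32 31-23"/><path d="M183 417l-12-3-15-6-13-7-12-9-9-9-7-11-5-11-2-12-1-14 3-13 4-13 7-11 10-11 10-8 13-6 12-3 12 0 11 3 10 6 8 9 7 12 6 15 9 42 1 14-1 12-3 10-6 10-7 7-9 5-9 2z"/></g><g data-elev="1100"><path d="M317 485l4-58 4-14 8-12 8-7 10-6 48-20 27-14 22-18 15-19"/><path d="M192 471l-17-2-23-10-85-42-5-4-3-3 1-11 6-41 10-39 15-30 22-25-72 20-5 1-1-1 33-26 41-26 36-19 27-10 2 1 0 1-8 14-24 27 25-4 18 2 18 8 15 13 8 13 7 17 18 68 4 22 0 15-3 14-7 15-9 15-11 12-11 9-11 5z"/><path d="M17 399l30 12 5 3 1 5-4 19-9 18-10 13-13 10"/><path d="M463 246l-2-14 2-12"/></g><g data-elev="1150"><path d="M286 485l-3-14-4-5-3-1-10 5-14 15"/><path d="M17 348l8-6 8-11 17-26 1-5-10 1-24 8"/><path d="M17 285l60-43 45-26 38-18 23-7 13-2 1 4-11 28 29 15 12 9 8 9 9 19 14 55 13 33 8 14 8 9 7 3 10-1 32-13 42-12 21-8 24-14 15-17 6-10 3-11 0-10-2-11-12-20-31-32-2-6-1-6 3-6 5-7 37-30 19-20"/><path d="M463 42l-17 3-1-2 3-4"/></g><g data-elev="1200"><path d="M17 275l67-48 24-14 47-21 51-14 16-6 14-8 33-27 21-13 31-16 27-8 1 0-1 4-16 16-32 25-19 10-39 13-14 8-12 13-9 19 1 2 43 23 14 12 2 9 0 38 3 23 9 22 12 15 11 5 14 1 41-7 25-7 13-6 11-7 9-8 5-8 3-8 1-9-2-10-5-8-15-14-21-10-21-4-45-2-21-6-7-6-2-6 0-9 3-12 11-20 7-7 9-5 15-4 55-7 19-5 16-8 13-9 12-11 10-12 8-15"/><path d="M463 54l-15 3-23 0 0-3 10-15"/></g><g data-elev="1250"><path d="M319 335l15 0 17-2 15-4 11-5 9-6 6-8 3-8-3-8-4-6-7-5-10-3-11-3-34 2-14 2-10 4-6 6-4 7-1 8 2 9 4 8 5 6 7 4z"/><path d="M17 251l22-20 20-16 23-15 23-12 17-7 14-4 14-1 23 2 36-10 20-10 40-32 26-17 34-15 46-13 14-6 15-13 18-23"/><path d="M235 194l6 0 6-3 9-9-3-1-10 4-7 5z"/><path d="M370 140l16 0 16-2 14-6 12-9 10-12 7-14 3-16-1-12-21-1-19 3-16 7-13 10-37 43 1 2 5 2z"/></g><g data-elev="1300"><path d="M17 209l61-38 30-14 21-8 14-3 12 1 11 3 23 11 7 2 14-4 15-10 8-7 3-5 0-12-5-26-1-13 11-47"/><path d="M383 116l16-1 14-6 11-13 3-8 0-6-6-2-11 2-10 4-9 6-10 10-7 9 1 2z"/><path d="M350 72l1 1 7-1 23-9 13-9 6-10-5-3-11-1-8 1-8 3-7 5-6 7-4 8z"/></g><g data-elev="1350"><path d="M17 165l74-38 27-16 18-13 12-12 11-14 7-16 5-17"/></g><g data-elev="1400"><path d="M17 120l28-18 26-23 16-19 9-21"/></g><g data-elev="1450"><path d="M17 76l11-19 5-18"/></g>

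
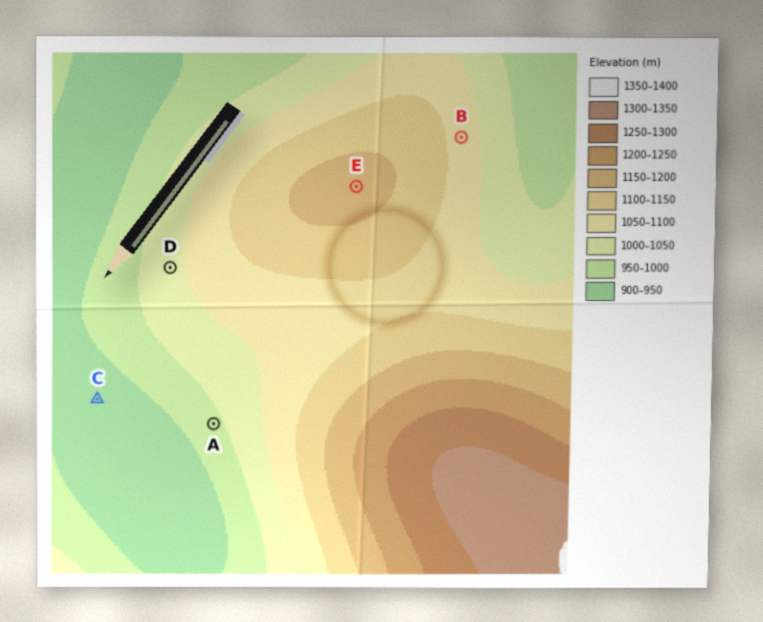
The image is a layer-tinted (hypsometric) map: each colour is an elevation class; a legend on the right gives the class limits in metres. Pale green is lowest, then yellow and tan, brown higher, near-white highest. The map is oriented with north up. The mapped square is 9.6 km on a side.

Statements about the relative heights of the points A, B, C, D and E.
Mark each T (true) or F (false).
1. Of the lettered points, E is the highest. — T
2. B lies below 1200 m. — T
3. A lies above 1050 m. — F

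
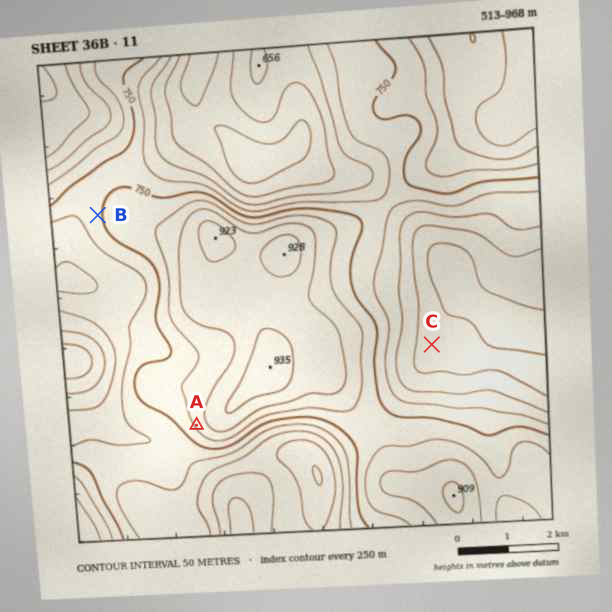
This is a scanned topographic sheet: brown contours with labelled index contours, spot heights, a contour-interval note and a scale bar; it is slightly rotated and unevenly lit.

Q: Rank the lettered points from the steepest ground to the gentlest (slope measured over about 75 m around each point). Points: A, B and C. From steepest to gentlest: A B C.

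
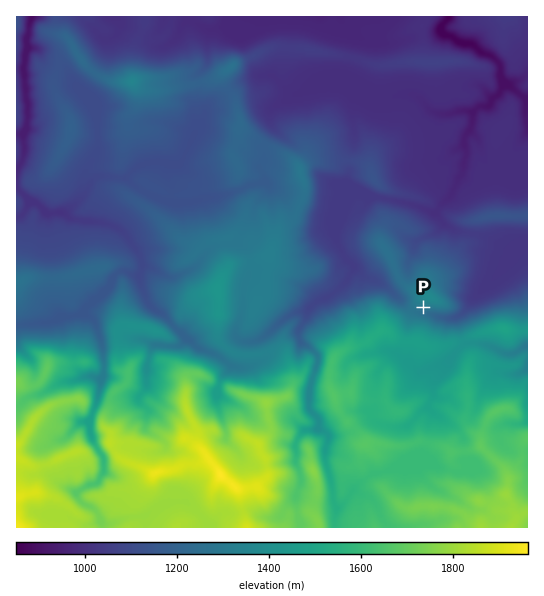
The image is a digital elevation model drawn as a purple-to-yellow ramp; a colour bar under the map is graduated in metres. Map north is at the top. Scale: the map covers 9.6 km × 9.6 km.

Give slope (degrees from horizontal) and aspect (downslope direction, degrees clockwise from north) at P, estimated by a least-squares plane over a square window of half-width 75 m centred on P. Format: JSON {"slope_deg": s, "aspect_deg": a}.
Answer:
{"slope_deg": 26, "aspect_deg": 183}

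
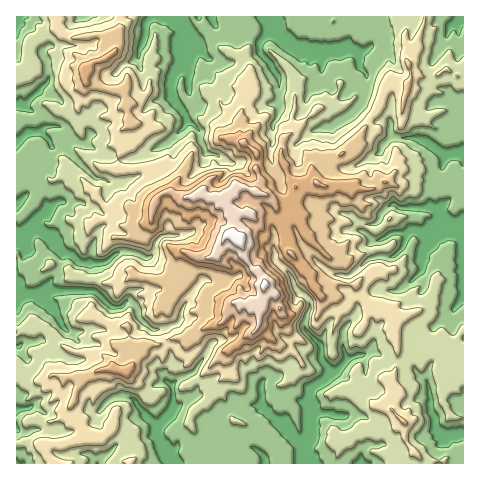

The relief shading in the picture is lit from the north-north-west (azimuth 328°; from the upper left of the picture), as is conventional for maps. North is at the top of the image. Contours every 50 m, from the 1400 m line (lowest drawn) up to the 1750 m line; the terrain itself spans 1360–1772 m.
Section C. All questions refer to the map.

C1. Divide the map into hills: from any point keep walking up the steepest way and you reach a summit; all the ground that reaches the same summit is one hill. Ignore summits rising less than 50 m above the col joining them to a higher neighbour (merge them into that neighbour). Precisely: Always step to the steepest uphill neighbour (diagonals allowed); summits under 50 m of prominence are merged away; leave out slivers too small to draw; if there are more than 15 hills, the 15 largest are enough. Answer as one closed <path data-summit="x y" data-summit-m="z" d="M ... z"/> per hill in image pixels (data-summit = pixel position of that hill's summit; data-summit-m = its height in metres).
<path data-summit="238 241" data-summit-m="1772" d="M463 16l-310 0-7 9 0 11-6 12-2 15 5 9 8 0 7-6 10 0 8 5-4 7-1 13 4 10 10 14 1 8-7 10-15 13-35 14-12 0-13-5-17-11-9-1-16-15-12-3 1-9 11-13-9-8-15-4 11-11-3-20-4-7 7-7 0-7-10-18-11-5-12 1 0 352 8-2 3-8 14-3 7-9 20 11 9-16-6-10 30-3 11-22 10-1 5-5 9 6 2 9 12 12 10 2 2 9 9 15-1 10-6 8 1 9-1 1-20 10-8 9-10-5-15 3-11 11-3 11-17 9-11 2-19-1 6-5-6-11-17-9-4 2-12 1 0 55 381 0-3-13-11-7-5 1 1-4-9-21-8-4-20 0 3-3 1-7 19-20 0-22-4-9 9-4 19 9 19 1 5 3 2 8 12 11 2 27 5 8 0 8 13 9-3 6-8 7 3 15 24 0z"/><path data-summit="85 70" data-summit-m="1634" d="M152 16l-123 1 11 5 9 17 0 7-7 7 4 7 3 20-10 10 18 8 5 5-12 15 0 8 12 2 16 15 9 1 15 10 15 6 17-2 16-6 17-9 12-11 6-7 1-7-11-17-4-10 1-13 4-7-8-5-10 0-7 6-8 0-5-9 2-15 6-12 0-11z"/><path data-summit="125 372" data-summit-m="1637" d="M129 301l-7 5-10 0-11 23-30 3 6 10-9 16-20-11-7 9-14 3-3 8-8 3 0 39 13-1 4-2 17 9 6 8-2 5-4 3 26 0 21-10 3-11 11-11 15-3 10 5 8-9 20-10 1-1-1-9 7-11-1-11-7-9-3-11-10-2-12-12-2-9z"/><path data-summit="404 421" data-summit-m="1559" d="M371 351l-9 4 4 9 0 22-19 20-1 7-3 3 20 0 8 4 9 24 15 7 4 13 40 0-2-16 8-7 3-6-13-9 0-8-5-8 0-14-3-15-11-9-4-10-22-2z"/>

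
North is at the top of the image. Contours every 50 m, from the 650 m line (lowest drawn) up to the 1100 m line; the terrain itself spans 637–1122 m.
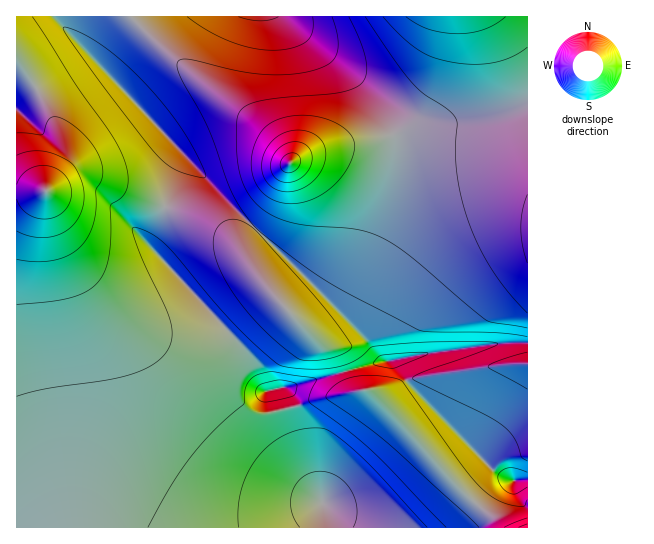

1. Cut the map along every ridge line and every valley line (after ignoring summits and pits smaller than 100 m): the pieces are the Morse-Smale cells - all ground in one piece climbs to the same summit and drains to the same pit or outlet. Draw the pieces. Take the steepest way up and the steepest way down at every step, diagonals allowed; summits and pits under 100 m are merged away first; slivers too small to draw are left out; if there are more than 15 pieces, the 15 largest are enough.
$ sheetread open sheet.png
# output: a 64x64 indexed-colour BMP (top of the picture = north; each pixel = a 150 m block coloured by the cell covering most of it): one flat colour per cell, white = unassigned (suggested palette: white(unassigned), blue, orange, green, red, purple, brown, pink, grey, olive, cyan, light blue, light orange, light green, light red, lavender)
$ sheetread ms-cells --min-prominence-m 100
<image width="64" height="64" href="data:image/bmp;base64,Qk12CAAAAAAAAHYAAAAoAAAAQAAAAEAAAAABAAQAAAAAAAAIAAATCwAAEwsAABAAAAAAAAAA////ALR3HwAOf/8ALKAsACgn1gC9Z5QAS1aMAMJ34wB/f38AIr28AM++FwDox64AeLv/AIrfmACWmP8A1bDFABEREREREREREREREREREREREREUREREREREREREREREERERERERERERERERERERERERERREREREREREREREREQRERERERERERERERERERERERERRERERERERERERERERBERERERERERERERERERERERERFEREREREREREREREREEREREREREREREREREREREREREUREREREREREREREREQREREREREREREREREREREREREURERERERERERERERERBERERERERERERERERERERERERREREREREREREREREVVERERERERERERERERERERERERRERERERERERERERFVVURERERERERERERERERERERERFERERERERERERERFVVVREREREREREREREREREREREREURERERERERERERFVVVVEREREREREREREREREREREREURERERERERERERFVVVVURERERERERERERERERERERERREREREREREREREVVVVVRERERERERERERERERERERERFEREREREREREREVVVVVVEREREREREREREREREREREREkREREREREREREVVVVVVUREREREREREREREREREREREUREREREREREREVVVVVVVRERERERERERERERERERERERREREREREREREVVVVVVVVERERERERERERERERERERERJEREREREREREVVVVVVVVURERERERERERERERERERESIkREREREREREVVVVVVVVVRERERERERERERERERERESIiIiREREREREVVVVVVVVVVERERERERERERERERERERIiIiIiIkREREVVVVVVVVVVURERERERERERERERERERIiIiIiIiIiJERVVVVVVVVVVREREREREREREREREREREiIiIiIiIiIjMzNVVVVVVVVVEREREREREREREREREREiIiIiIiIiIjMzMzMzMzVVVVUREREREREREREREREREiIiIiIiIiIiMzMzMzMzMzMzMxEREREREREREREREREiIiIiIiIiIiMzMzMzMzMzMzMzERERERERERERERERESIiIiIiIiIiMzMzMzMzMzMzMzMRERERERERERERERESIiIiIiIiIiMzMzMzMzMzMzMzMxERERERERERERERESIiIiIiIiIiMzMzMzMzMzMzMzMzERERERERERERERESIiIiIiIiIiIjMzMzMzMzMzMzMzMRERERERERERERESIiIiIiIiIiIiMzMzMzMzMzMzMzMxERERERERERERESIiIiIiIiIiIiIjMzMzMzMzMzMzMzERERERERERERESIiIiIiIiIiIiIiIzMzMzMzMzMzMzMRERERERERERESIiIiIiIiIiIiIiIjMzMzMzMzMzMzMxERERERERERESIiIiIiIiIiIiIiIiMzMzMzMzMzMzMzERERERERERESIiIiIiIiIiIiIiIiIjMzMzMzMzMzMzMRERERERERERIiIiIiIiIiIiIiIiIiMzMzMzMzMzMzMxEREREREREREiIiIiIiIiIiIiIiIiIjMzMzMzMzMzMzERERERERERESIiIiIiIiIiIiIiIiIiMzMzMzMzMzMzMREREREREREREiIiIiIiIiIiIiIiIiIzMzMzMzMzMzMxERERERERERESIiIiIiIiIiIiIiIiIiMzMzMzMzMzMzEREREREREREREiIiIiIiIiIiIiIiIiIzMzMzMzMzMzMRERERERERERESIiIiIiIiIiIiIiIiIjMzMzMzMzMzMxEREREREREREREiIiIiIiIiIiIiIiIiIzMzMzMzMzMzERERERERERERESIiIiIiIiIiIiIiIiIjMzMzMzMzMzMRERERERERERERIiIiIiIiIiIiIiIiIiMzMzMzMzMzMxERERERERERERESIiIiIiIiIiIiIiIiIzMzMzMzMzMzERERERERERERERIiIiIiIiIiIiIiIiIjMzMzMzMzMzMRERERERERERERIiIiIiIiIiIiIiIiIiMzMzMzMzMzMxERERERERERERIiIiIiIiIiIiIiIiIiIzMzMzMzMzMzERERERERERERIiIiIiIiIiIiIiIiIiIjMzMzMzMzMzMRERERERERERIiIiIiIiIiIiIiIiIiIiMzMzMzMzMzMxERERERERERIiIiIiIiIiIiIiIiIiIiMzMzMzMzMzMzEREREREREREiIiIiIiIiIiIiIiIiIiIzMzMzMzMzMzMREREREREREiIiIiIiIiIiIiIiIiIiIzMzMzMzMzMzMxEREREREREiIiIiIiIiIiIiIiIiIiIzMzMzMzMzMzMzEREREREREiIiIiIiIiIiIiIiIiIiIzMzMzMzMzMzMzMREREREREiIiIiIiIiIiIiIiIiIiIzMzMzMzMzMzMzMxEREREREiIiIiIiIiIiIiIiIiIiIzMzMzMzMzMzMzMzEREREREiIiIiIiIiIiIiIiIiIiIzMzMzMzMzMzMzMzMREREREiIiIiIiIiIiIiIiIiIiIzMzMzMzMzMzMzMzMxEREREiIiIiIiIiIiIiIiIiIiMzMzMzMzMzMzMzMzMzEREREiIiIiIiIiIiIiIiIiIiMzMzMzMzMzMzMzMzMzMREREiIiIiIiIiIiIiIiIiIiMzMzMzMzMzMzMzMzMzMxEREiIiIiIiIiIiIiIiIiIiMzMzMzMzMzMzMzMzMzMz"/>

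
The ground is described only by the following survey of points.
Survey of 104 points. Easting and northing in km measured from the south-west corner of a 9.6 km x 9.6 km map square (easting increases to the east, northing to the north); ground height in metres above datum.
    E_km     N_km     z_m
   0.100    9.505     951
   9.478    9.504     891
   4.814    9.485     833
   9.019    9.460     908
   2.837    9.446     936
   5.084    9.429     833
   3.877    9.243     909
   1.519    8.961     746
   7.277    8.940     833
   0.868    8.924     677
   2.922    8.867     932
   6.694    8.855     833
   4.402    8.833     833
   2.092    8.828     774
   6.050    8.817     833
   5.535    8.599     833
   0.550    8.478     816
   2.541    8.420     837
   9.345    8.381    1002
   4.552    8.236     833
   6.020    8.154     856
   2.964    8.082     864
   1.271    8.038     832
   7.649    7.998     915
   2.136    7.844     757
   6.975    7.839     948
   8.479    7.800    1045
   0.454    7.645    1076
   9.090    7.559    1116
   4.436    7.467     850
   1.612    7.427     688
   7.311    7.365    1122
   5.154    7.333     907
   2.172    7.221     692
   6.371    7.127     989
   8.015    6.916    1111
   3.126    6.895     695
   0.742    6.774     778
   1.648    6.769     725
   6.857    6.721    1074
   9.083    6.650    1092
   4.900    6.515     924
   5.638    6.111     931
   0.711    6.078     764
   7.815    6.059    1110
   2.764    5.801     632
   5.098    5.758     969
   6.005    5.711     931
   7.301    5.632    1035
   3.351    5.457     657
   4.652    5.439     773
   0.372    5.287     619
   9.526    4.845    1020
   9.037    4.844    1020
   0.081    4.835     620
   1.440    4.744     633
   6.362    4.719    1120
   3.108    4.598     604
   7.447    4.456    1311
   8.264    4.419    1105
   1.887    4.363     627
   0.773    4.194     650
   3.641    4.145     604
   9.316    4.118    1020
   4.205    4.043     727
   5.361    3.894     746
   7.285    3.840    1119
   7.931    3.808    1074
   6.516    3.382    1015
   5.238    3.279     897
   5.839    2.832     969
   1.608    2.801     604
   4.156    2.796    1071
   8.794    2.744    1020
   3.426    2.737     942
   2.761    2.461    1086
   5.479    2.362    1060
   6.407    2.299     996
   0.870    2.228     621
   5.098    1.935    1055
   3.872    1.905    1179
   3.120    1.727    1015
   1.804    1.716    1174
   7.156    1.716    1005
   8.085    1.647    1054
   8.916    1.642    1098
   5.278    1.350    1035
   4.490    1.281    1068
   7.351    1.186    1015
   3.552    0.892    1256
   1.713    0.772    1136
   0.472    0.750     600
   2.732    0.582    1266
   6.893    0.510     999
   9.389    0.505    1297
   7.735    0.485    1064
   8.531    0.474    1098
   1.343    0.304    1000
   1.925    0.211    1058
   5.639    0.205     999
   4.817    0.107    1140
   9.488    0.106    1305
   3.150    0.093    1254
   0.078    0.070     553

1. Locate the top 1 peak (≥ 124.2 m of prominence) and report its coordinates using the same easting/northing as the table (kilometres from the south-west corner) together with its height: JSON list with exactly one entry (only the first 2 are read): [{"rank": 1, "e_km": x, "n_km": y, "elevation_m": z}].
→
[{"rank": 1, "e_km": 7.56, "n_km": 4.41, "elevation_m": 1316}]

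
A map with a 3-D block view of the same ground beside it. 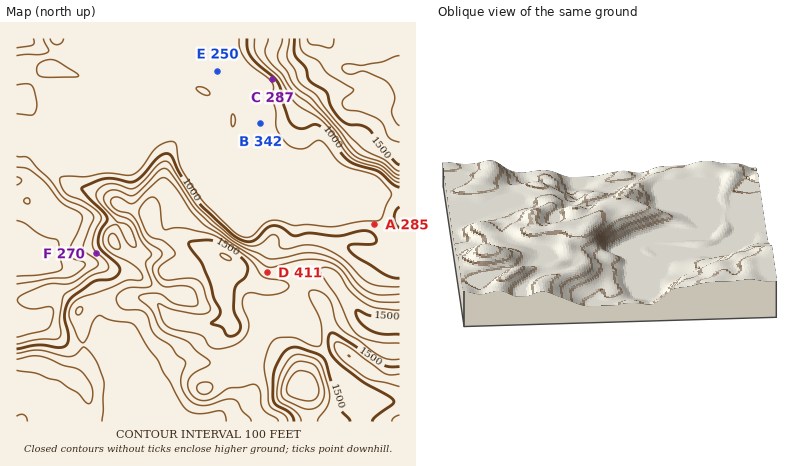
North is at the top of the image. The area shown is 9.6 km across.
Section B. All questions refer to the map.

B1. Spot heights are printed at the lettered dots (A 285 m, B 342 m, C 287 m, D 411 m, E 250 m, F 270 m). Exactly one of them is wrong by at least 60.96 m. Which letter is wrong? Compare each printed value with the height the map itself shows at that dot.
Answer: B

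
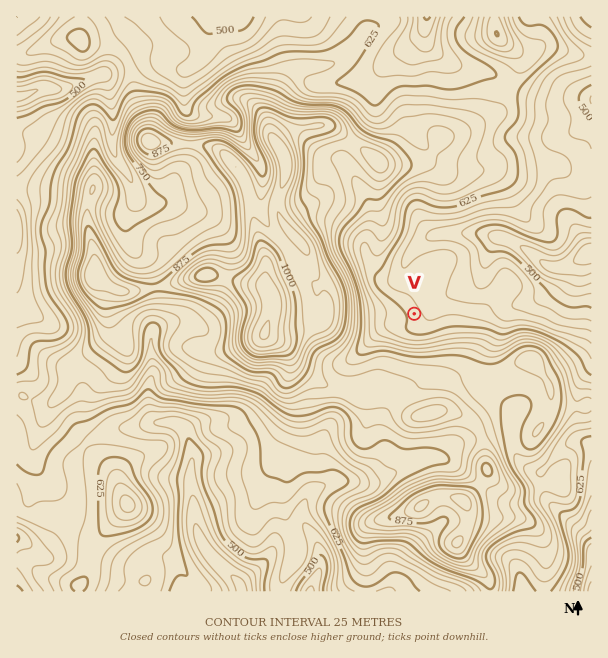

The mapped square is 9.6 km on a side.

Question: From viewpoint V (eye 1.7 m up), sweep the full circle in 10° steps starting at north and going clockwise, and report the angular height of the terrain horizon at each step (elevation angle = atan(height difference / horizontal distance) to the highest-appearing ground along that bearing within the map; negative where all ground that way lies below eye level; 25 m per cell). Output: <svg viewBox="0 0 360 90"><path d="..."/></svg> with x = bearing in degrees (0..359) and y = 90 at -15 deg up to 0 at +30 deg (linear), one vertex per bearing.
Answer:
<svg viewBox="0 0 360 90"><path d="M0 54l10 1 10 1 10 2 10 2 10 2 10 2 10-1 10 1 10-2 10-5 10-7 10-1 10-4 10-2 10-2 10-2 10 0 10-1 10 0 10 0 10 0 10 2 10 5 10 0 10-5 10-6 10-2 10 0 10 3 10 4 10 7 10 1 10 4 10 1 10-2"/></svg>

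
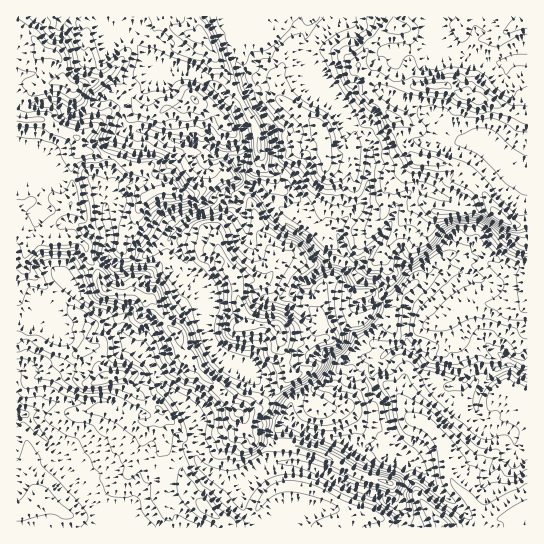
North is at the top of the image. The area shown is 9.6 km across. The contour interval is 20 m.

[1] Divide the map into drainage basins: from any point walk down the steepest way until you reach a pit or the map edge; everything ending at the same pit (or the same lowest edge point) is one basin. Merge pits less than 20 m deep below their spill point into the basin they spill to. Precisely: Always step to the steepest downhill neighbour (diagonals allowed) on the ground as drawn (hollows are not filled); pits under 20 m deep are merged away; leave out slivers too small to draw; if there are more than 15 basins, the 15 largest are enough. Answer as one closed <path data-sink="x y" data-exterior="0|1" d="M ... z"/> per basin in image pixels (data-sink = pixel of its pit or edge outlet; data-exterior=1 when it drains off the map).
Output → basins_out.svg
<path data-sink="527 373" data-exterior="1" d="M393 16l-377 1 0 320 14 0 24 14 12 2 9 2 10-7 8 0 4 5 2 13 6 11 14-2 16 18 26 18 3 35 4 9 12 11 5 20 13 15 15 14 10 5 6 8 299-1 0-304-13 2-16-9-7-7-7-14-10-12-4-8-8-6-12-5-33-4-14-14-4-9-3-18-4-2-24-23-1-15-9-16 9-16 27-21 0-8z"/><path data-sink="17 414" data-exterior="1" d="M22 336l-6 2 1 190 211-1-5-7-10-5-15-14-13-15-5-20-12-11-3-5-4-21 0-18-4-4-22-14-16-18-14 2-6-11-2-13-4-5-8 0-10 7-17-3-24-13z"/><path data-sink="510 62" data-exterior="0" d="M527 16l-133 0 1 10-27 21-8 12-1 7 10 14 9-3 17 8 12 2 40-2 12 8 28 7 20 11 20 5z"/><path data-sink="527 162" data-exterior="1" d="M378 77l-10 4 0 10 25 26 4 2 3 18 4 9 14 14 33 4 12 5 8 6 4 8 10 12 7 14 7 7 16 9 13-3-1-106-20-5-20-11-28-7-12-8-52 0z"/>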